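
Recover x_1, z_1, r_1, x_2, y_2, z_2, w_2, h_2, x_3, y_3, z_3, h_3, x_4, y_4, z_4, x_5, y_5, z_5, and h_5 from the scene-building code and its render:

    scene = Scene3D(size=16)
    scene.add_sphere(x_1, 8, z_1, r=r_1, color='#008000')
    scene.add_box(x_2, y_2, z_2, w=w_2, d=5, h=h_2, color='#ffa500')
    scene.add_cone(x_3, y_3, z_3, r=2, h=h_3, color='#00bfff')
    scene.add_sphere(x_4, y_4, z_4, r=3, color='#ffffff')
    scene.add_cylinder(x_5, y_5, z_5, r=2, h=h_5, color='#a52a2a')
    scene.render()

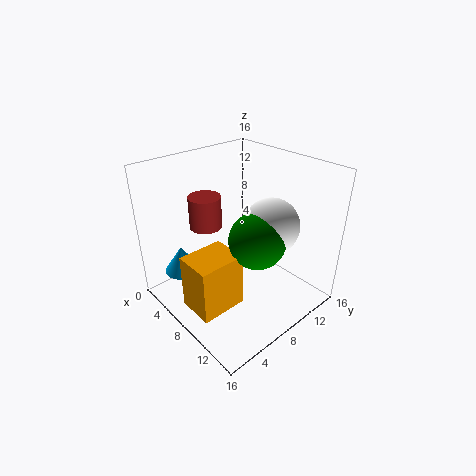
x_1 = 11
z_1 = 9
r_1 = 3
x_2 = 7
y_2 = 1
z_2 = 2
w_2 = 4
h_2 = 6
x_3 = 4
y_3 = 3
z_3 = 4
h_3 = 3
x_4 = 11
y_4 = 10
z_4 = 10
x_5 = 2
y_5 = 8
z_5 = 7
h_5 = 4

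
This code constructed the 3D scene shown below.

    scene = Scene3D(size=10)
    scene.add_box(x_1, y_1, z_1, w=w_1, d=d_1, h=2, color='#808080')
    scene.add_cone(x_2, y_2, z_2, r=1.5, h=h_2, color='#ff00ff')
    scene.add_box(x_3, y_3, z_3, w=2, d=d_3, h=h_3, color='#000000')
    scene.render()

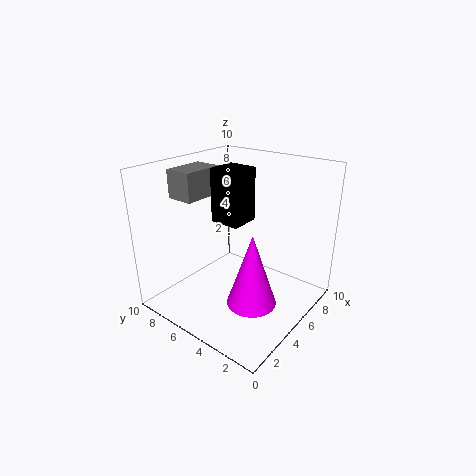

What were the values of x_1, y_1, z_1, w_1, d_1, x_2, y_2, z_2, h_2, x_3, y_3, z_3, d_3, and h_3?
x_1 = 3, y_1 = 7.5, z_1 = 7.5, w_1 = 3, d_1 = 2, x_2 = 2.5, y_2 = 2, z_2 = 2.5, h_2 = 4.5, x_3 = 3.5, y_3 = 4, z_3 = 6.5, d_3 = 2, h_3 = 3.5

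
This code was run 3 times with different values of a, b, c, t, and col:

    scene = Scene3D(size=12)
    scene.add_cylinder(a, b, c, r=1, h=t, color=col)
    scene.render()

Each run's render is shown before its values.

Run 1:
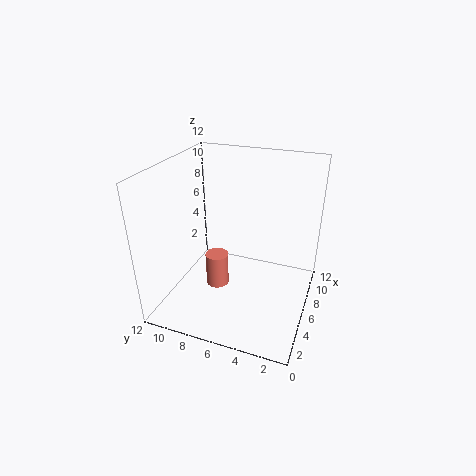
a = 6, b = 8, c = 1, t = 3, col = 'salmon'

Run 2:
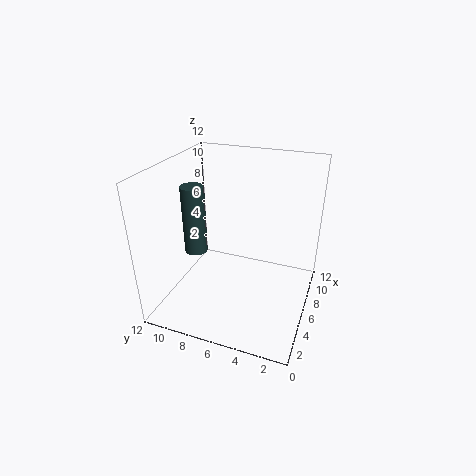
a = 6, b = 10, c = 4, t = 6, col = 'darkslategray'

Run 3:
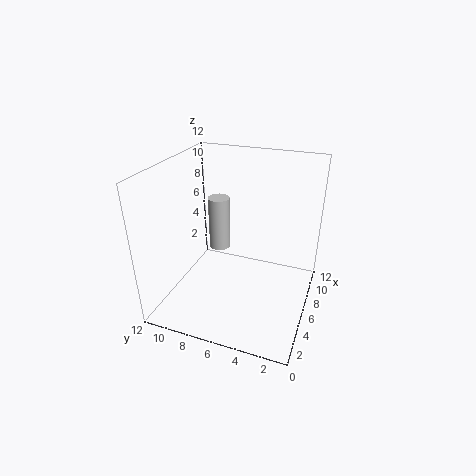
a = 9, b = 9, c = 3, t = 5, col = 'lightgray'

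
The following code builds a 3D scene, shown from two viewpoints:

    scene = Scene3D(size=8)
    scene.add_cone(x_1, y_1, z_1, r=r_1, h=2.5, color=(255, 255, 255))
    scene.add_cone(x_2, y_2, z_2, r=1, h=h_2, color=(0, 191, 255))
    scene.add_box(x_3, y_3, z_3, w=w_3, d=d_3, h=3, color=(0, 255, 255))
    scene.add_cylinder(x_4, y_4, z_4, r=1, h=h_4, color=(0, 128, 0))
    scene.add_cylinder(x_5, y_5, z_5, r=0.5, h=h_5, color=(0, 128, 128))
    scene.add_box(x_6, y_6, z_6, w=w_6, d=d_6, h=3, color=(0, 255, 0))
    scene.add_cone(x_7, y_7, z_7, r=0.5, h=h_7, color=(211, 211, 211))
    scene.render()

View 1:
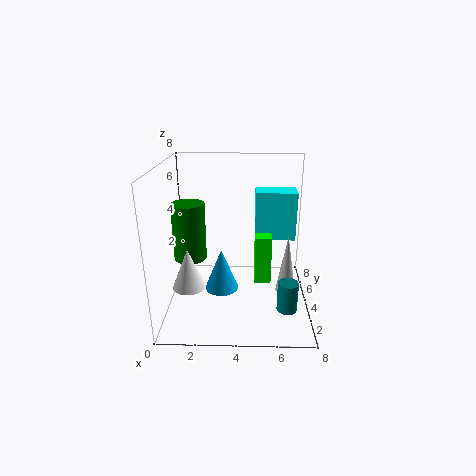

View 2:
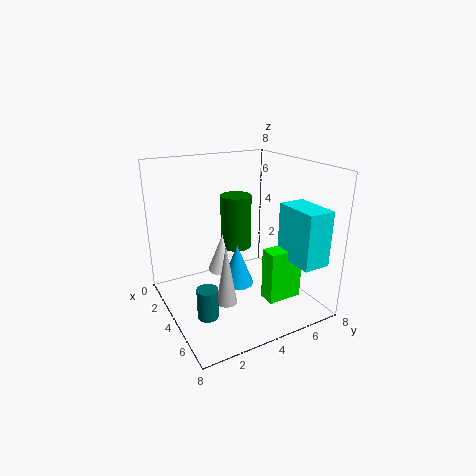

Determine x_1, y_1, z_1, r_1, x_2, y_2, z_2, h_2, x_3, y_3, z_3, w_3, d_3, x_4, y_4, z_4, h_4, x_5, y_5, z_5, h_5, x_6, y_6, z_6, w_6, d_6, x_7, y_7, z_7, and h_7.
x_1 = 1; y_1 = 4.5; z_1 = 0.5; r_1 = 1; x_2 = 3; y_2 = 4.5; z_2 = 0.5; h_2 = 2.5; x_3 = 5; y_3 = 6; z_3 = 3; w_3 = 2.5; d_3 = 1.5; x_4 = 1; y_4 = 5.5; z_4 = 2; h_4 = 3.5; x_5 = 6.5; y_5 = 1; z_5 = 1.5; h_5 = 1.5; x_6 = 5; y_6 = 5; z_6 = 0.5; w_6 = 1; d_6 = 2; x_7 = 6.5; y_7 = 2; z_7 = 2; h_7 = 3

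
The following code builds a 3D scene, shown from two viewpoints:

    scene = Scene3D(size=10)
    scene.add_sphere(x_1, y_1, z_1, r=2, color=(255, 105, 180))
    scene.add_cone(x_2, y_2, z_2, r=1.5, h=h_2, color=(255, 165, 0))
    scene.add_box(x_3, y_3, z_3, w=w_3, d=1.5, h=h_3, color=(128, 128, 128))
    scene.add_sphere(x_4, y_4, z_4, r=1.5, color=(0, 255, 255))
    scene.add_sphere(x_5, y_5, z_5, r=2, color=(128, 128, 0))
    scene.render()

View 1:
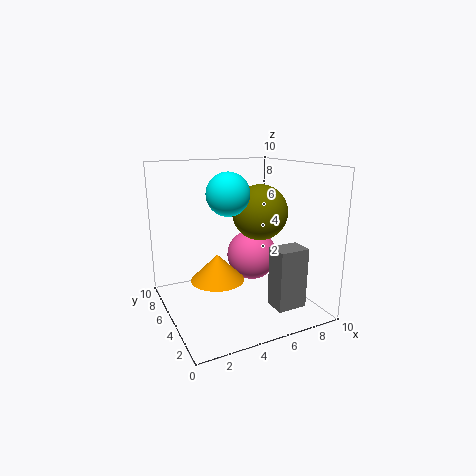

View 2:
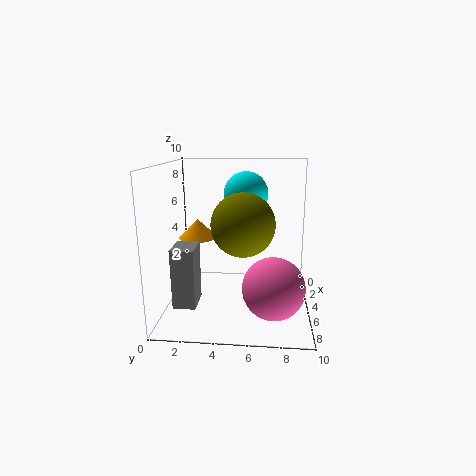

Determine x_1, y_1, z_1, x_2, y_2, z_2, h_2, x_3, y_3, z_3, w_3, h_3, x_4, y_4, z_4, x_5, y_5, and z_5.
x_1 = 7.5, y_1 = 7.5, z_1 = 2.5, x_2 = 2, y_2 = 1.5, z_2 = 4, h_2 = 1.5, x_3 = 6, y_3 = 1, z_3 = 1, w_3 = 2, h_3 = 4, x_4 = 4.5, y_4 = 5.5, z_4 = 8, x_5 = 7, y_5 = 5.5, z_5 = 6.5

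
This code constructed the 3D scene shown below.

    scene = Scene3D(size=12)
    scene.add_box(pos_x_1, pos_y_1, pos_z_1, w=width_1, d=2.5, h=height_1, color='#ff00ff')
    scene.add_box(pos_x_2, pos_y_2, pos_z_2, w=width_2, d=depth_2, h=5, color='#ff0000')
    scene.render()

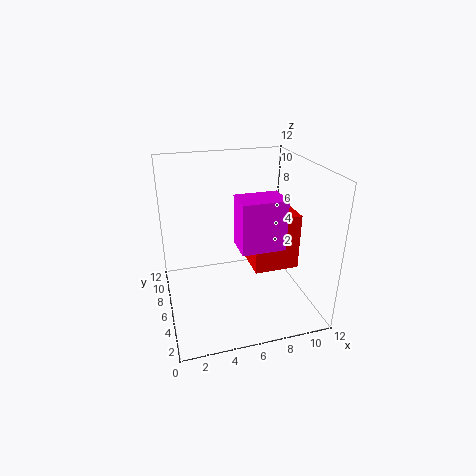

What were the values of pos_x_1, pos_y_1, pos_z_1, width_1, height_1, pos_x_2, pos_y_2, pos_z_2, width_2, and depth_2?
pos_x_1 = 5.5
pos_y_1 = 3
pos_z_1 = 6
width_1 = 3.5
height_1 = 4
pos_x_2 = 7.5
pos_y_2 = 5.5
pos_z_2 = 2.5
width_2 = 4
depth_2 = 3.5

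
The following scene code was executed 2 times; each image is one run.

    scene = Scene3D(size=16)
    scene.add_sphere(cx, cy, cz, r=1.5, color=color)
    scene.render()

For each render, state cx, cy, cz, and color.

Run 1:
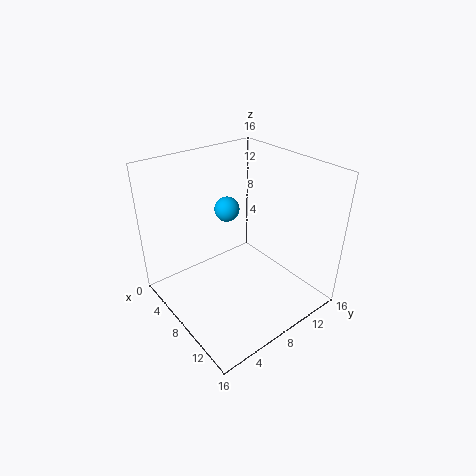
cx = 4; cy = 9.5; cz = 9.5; color = 'deepskyblue'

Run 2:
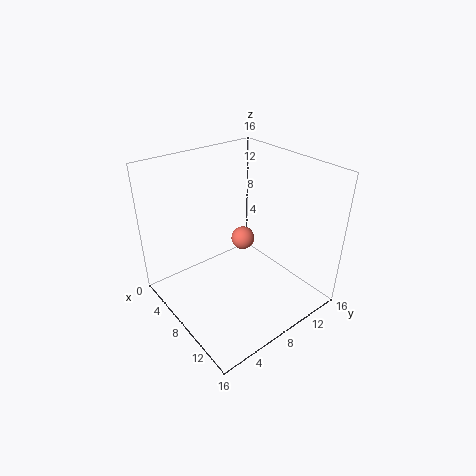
cx = 4; cy = 12; cz = 4.5; color = 'salmon'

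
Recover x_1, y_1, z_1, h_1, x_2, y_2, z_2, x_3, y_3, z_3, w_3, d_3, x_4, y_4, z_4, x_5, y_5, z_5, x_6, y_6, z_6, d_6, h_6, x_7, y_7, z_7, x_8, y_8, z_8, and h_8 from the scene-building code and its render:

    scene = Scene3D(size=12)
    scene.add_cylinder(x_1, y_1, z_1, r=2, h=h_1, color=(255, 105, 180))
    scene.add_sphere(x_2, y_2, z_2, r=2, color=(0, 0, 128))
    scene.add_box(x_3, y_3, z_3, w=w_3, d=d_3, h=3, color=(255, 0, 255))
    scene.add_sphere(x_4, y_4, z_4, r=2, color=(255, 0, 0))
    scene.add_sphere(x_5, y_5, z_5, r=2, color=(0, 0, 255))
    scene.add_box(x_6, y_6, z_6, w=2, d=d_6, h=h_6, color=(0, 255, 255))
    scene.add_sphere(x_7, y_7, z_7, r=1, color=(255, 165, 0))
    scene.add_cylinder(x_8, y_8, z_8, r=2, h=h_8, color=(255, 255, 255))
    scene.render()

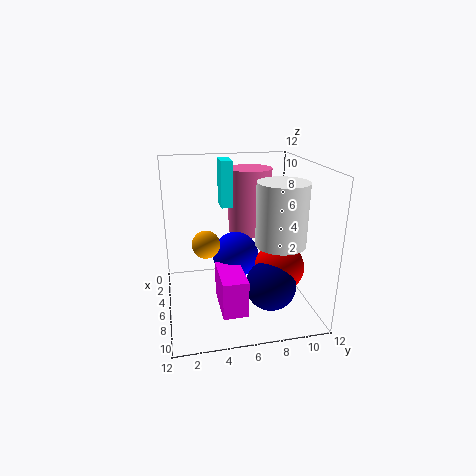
x_1 = 2; y_1 = 8; z_1 = 5; h_1 = 6; x_2 = 9; y_2 = 8; z_2 = 3; x_3 = 6; y_3 = 4; z_3 = 1; w_3 = 4; d_3 = 2; x_4 = 8; y_4 = 9; z_4 = 4; x_5 = 5; y_5 = 6; z_5 = 4; x_6 = 2; y_6 = 5; z_6 = 8; d_6 = 1; h_6 = 4; x_7 = 9; y_7 = 3; z_7 = 7; x_8 = 8; y_8 = 9; z_8 = 6; h_8 = 5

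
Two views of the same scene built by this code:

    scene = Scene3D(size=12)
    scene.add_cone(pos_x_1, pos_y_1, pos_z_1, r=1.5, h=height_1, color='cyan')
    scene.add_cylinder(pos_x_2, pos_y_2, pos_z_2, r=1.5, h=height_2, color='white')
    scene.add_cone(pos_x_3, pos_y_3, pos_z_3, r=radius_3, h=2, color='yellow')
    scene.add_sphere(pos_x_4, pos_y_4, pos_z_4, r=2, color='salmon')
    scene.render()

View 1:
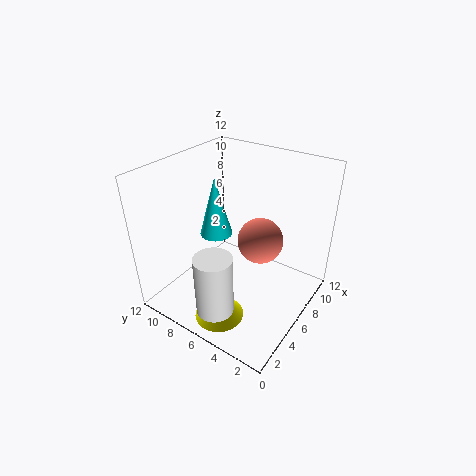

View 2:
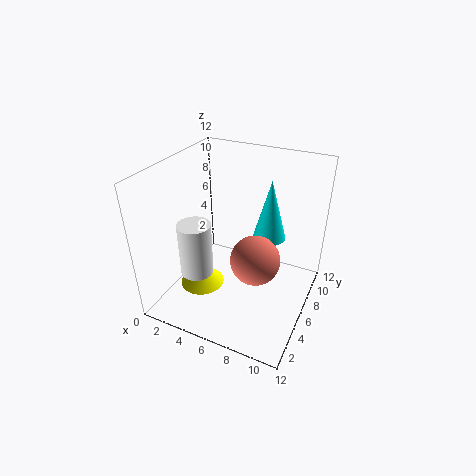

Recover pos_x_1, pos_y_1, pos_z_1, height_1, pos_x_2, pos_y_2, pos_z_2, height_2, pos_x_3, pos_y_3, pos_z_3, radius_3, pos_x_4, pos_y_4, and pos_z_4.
pos_x_1 = 7.5, pos_y_1 = 9.5, pos_z_1 = 4.5, height_1 = 5.5, pos_x_2 = 2, pos_y_2 = 5.5, pos_z_2 = 1.5, height_2 = 5, pos_x_3 = 2.5, pos_y_3 = 5.5, pos_z_3 = 0.5, radius_3 = 2, pos_x_4 = 8, pos_y_4 = 5, pos_z_4 = 5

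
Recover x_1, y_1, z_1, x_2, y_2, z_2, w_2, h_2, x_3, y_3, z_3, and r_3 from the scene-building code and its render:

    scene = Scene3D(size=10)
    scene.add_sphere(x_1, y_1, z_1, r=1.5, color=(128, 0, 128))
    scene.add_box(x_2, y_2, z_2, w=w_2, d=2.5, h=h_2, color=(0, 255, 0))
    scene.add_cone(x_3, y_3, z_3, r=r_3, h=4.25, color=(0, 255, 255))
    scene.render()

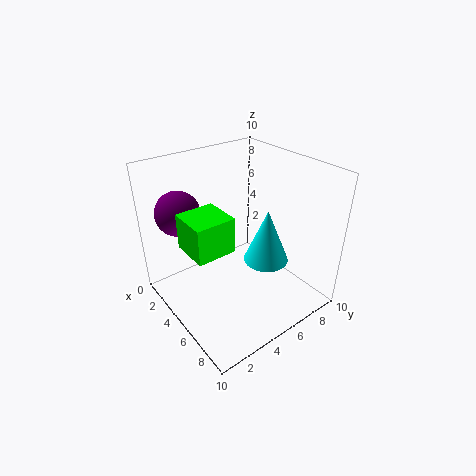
x_1 = 2.75, y_1 = 1.75, z_1 = 7, x_2 = 4.5, y_2 = 0.75, z_2 = 5.75, w_2 = 2.5, h_2 = 2.25, x_3 = 4.75, y_3 = 8, z_3 = 1.75, r_3 = 1.75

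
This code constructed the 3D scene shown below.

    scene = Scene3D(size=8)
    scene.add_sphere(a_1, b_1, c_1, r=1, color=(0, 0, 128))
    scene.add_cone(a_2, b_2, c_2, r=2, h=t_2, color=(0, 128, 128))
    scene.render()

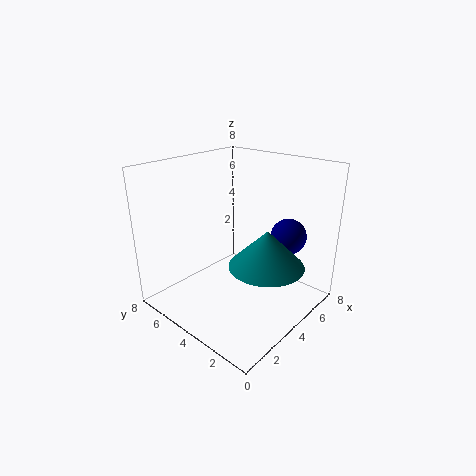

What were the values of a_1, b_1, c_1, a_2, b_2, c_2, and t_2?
a_1 = 6, b_1 = 2, c_1 = 4, a_2 = 4, b_2 = 2, c_2 = 3, t_2 = 2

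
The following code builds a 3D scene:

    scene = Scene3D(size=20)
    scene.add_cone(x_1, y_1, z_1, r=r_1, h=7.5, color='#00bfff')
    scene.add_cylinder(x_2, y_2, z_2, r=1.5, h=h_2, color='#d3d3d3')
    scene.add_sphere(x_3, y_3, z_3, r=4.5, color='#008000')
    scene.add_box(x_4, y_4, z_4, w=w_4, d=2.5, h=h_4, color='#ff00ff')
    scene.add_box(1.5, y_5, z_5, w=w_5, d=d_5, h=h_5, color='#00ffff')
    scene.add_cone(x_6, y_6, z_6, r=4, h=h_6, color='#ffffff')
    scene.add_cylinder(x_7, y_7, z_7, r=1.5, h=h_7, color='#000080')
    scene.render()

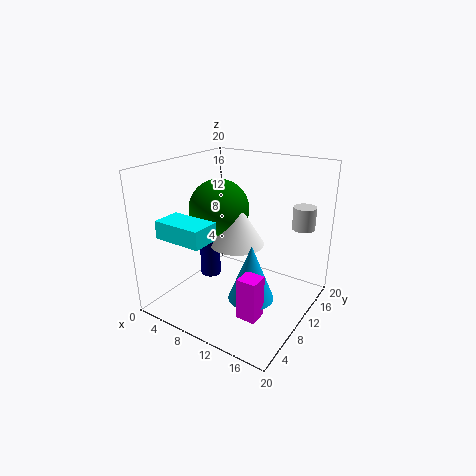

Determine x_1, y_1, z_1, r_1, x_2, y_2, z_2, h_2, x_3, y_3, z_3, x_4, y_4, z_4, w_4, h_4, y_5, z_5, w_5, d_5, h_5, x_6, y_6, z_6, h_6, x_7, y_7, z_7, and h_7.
x_1 = 14; y_1 = 7; z_1 = 3.5; r_1 = 3; x_2 = 18; y_2 = 13.5; z_2 = 12; h_2 = 3; x_3 = 5; y_3 = 12.5; z_3 = 12.5; x_4 = 14; y_4 = 3.5; z_4 = 2.5; w_4 = 2.5; h_4 = 5.5; y_5 = 3; z_5 = 10.5; w_5 = 7; d_5 = 4; h_5 = 2.5; x_6 = 8.5; y_6 = 12; z_6 = 8; h_6 = 6.5; x_7 = 5; y_7 = 10; z_7 = 3; h_7 = 7.5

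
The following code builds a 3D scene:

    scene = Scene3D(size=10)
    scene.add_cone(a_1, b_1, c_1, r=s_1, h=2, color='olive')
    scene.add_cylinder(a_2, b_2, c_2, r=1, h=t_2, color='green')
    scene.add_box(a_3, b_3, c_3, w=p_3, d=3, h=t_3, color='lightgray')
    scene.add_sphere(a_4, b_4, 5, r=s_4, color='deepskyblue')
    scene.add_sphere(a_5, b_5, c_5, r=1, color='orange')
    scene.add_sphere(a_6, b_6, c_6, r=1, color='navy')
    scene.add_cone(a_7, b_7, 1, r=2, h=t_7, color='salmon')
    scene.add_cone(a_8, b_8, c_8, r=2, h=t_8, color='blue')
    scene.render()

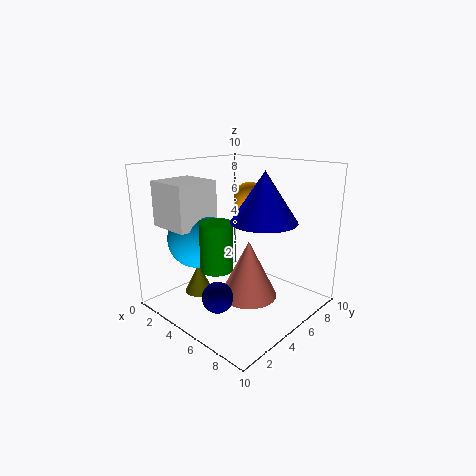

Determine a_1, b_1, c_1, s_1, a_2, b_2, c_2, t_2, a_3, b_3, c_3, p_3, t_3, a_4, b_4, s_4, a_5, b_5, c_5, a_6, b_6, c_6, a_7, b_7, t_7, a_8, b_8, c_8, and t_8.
a_1 = 3
b_1 = 3
c_1 = 1
s_1 = 1
a_2 = 6
b_2 = 2
c_2 = 4
t_2 = 3
a_3 = 1
b_3 = 1
c_3 = 6
p_3 = 3
t_3 = 3
a_4 = 3
b_4 = 3
s_4 = 2
a_5 = 6
b_5 = 5
c_5 = 8
a_6 = 6
b_6 = 2
c_6 = 2
a_7 = 6
b_7 = 5
t_7 = 4
a_8 = 8
b_8 = 4
c_8 = 7
t_8 = 3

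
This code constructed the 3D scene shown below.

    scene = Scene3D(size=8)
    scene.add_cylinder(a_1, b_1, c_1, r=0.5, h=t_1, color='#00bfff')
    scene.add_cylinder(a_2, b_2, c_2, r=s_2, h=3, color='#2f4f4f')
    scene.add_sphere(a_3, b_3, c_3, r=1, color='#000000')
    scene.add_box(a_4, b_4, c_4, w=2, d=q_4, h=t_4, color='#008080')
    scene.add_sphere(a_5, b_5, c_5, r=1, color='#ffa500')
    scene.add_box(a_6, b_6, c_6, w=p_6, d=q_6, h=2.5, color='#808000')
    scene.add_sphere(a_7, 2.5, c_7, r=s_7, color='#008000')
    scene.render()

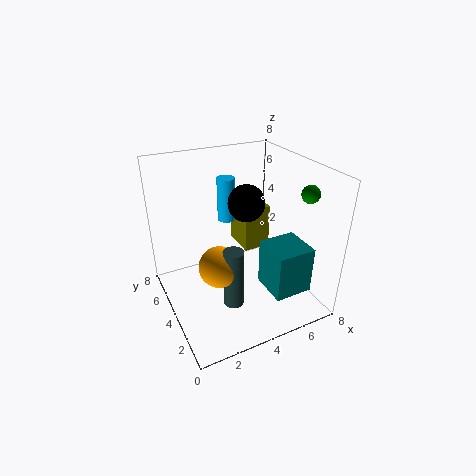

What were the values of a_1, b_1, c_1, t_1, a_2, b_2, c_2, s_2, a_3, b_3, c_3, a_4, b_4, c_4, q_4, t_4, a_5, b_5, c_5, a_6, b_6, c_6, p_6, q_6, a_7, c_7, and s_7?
a_1 = 4, b_1 = 5.5, c_1 = 4.5, t_1 = 2.5, a_2 = 2.5, b_2 = 1.5, c_2 = 2, s_2 = 0.5, a_3 = 4.5, b_3 = 4, c_3 = 6, a_4 = 4.5, b_4 = 0.5, c_4 = 2, q_4 = 2, t_4 = 2.5, a_5 = 2, b_5 = 2, c_5 = 4, a_6 = 4.5, b_6 = 4, c_6 = 3, p_6 = 1.5, q_6 = 2, a_7 = 7.5, c_7 = 6.5, s_7 = 0.5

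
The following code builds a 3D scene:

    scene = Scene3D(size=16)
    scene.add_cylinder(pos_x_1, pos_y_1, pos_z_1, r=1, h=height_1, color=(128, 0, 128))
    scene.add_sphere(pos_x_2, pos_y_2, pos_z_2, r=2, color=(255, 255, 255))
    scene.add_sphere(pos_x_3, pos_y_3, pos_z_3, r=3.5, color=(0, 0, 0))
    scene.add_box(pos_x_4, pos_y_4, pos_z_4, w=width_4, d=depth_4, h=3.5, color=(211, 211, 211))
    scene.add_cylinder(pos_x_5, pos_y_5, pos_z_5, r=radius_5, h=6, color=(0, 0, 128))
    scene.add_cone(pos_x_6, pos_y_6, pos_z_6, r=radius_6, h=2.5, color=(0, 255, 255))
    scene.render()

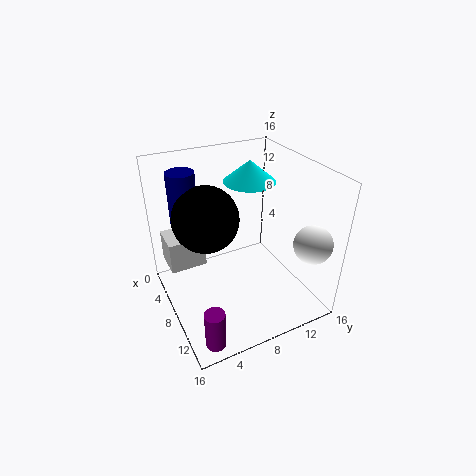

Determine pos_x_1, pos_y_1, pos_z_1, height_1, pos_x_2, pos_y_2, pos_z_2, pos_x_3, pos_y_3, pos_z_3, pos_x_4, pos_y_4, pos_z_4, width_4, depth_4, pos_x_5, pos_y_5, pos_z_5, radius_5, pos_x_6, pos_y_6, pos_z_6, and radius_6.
pos_x_1 = 15, pos_y_1 = 2, pos_z_1 = 1.5, height_1 = 4, pos_x_2 = 14, pos_y_2 = 13.5, pos_z_2 = 9, pos_x_3 = 7.5, pos_y_3 = 4.5, pos_z_3 = 11, pos_x_4 = 3.5, pos_y_4 = 0.5, pos_z_4 = 5, width_4 = 3.5, depth_4 = 4, pos_x_5 = 5, pos_y_5 = 3, pos_z_5 = 9.5, radius_5 = 1.5, pos_x_6 = 5, pos_y_6 = 11, pos_z_6 = 13, radius_6 = 3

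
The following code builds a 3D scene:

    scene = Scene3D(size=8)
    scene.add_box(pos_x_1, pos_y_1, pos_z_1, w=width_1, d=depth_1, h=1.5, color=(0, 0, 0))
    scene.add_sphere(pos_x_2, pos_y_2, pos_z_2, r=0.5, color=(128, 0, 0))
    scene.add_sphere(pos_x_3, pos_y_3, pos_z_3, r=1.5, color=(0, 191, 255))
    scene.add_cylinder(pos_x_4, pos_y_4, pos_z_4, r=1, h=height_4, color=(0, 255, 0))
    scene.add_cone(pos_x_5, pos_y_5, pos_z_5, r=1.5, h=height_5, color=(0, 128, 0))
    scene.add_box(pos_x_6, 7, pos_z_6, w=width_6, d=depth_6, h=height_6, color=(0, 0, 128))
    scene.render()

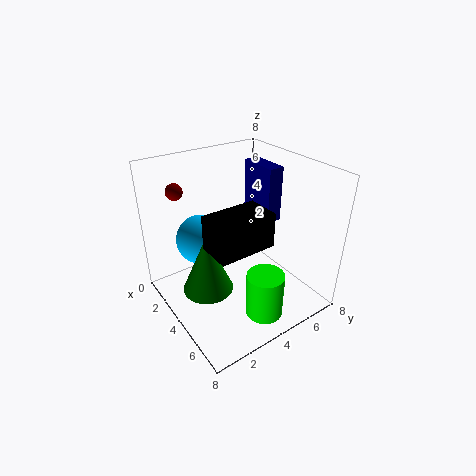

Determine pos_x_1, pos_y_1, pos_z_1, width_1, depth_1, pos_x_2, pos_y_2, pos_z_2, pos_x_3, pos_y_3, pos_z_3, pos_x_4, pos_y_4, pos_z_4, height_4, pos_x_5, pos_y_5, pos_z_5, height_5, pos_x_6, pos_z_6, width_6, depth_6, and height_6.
pos_x_1 = 6.5, pos_y_1 = 0.5, pos_z_1 = 6, width_1 = 1.5, depth_1 = 2.5, pos_x_2 = 0.5, pos_y_2 = 2, pos_z_2 = 6, pos_x_3 = 1.5, pos_y_3 = 3, pos_z_3 = 3, pos_x_4 = 6.5, pos_y_4 = 4, pos_z_4 = 0.5, height_4 = 2.5, pos_x_5 = 3, pos_y_5 = 2.5, pos_z_5 = 0.5, height_5 = 3.5, pos_x_6 = 0.5, pos_z_6 = 3.5, width_6 = 2.5, depth_6 = 1, height_6 = 3.5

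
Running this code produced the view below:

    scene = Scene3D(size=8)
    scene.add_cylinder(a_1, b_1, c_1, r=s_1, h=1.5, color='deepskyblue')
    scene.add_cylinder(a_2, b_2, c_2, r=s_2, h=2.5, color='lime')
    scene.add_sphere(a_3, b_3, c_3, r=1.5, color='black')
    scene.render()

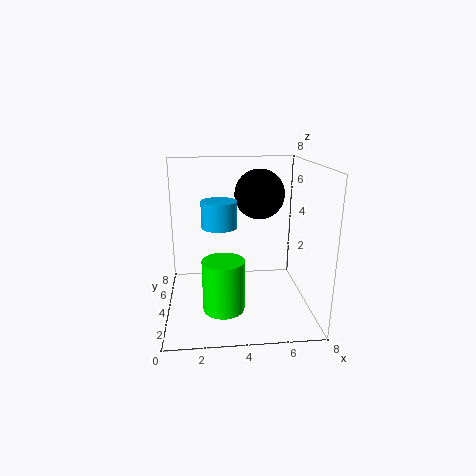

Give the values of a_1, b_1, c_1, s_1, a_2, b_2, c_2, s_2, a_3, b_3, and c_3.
a_1 = 3; b_1 = 4.5; c_1 = 4.5; s_1 = 1; a_2 = 3; b_2 = 1; c_2 = 1.5; s_2 = 1; a_3 = 5.5; b_3 = 6; c_3 = 6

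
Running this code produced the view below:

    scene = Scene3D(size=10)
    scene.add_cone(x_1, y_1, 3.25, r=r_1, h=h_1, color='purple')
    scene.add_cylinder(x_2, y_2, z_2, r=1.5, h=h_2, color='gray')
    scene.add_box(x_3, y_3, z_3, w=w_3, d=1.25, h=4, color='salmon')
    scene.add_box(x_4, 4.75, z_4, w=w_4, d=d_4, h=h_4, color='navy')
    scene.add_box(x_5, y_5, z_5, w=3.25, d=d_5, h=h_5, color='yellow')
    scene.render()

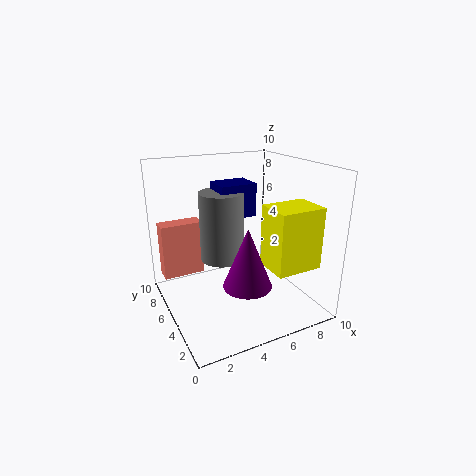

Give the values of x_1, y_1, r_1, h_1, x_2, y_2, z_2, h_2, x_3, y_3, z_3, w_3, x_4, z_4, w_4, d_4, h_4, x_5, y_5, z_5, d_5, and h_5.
x_1 = 4, y_1 = 1.75, r_1 = 1.5, h_1 = 3.75, x_2 = 4, y_2 = 5.5, z_2 = 3.5, h_2 = 4.75, x_3 = 0.25, y_3 = 7.25, z_3 = 1.75, w_3 = 3, x_4 = 3.75, z_4 = 6.5, w_4 = 2.5, d_4 = 2, h_4 = 2.25, x_5 = 6.25, y_5 = 1.5, z_5 = 3.25, d_5 = 2.5, h_5 = 4.25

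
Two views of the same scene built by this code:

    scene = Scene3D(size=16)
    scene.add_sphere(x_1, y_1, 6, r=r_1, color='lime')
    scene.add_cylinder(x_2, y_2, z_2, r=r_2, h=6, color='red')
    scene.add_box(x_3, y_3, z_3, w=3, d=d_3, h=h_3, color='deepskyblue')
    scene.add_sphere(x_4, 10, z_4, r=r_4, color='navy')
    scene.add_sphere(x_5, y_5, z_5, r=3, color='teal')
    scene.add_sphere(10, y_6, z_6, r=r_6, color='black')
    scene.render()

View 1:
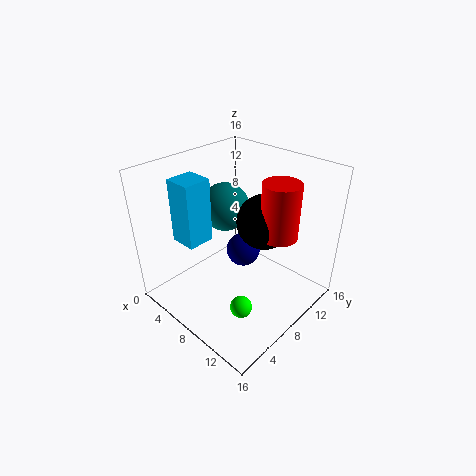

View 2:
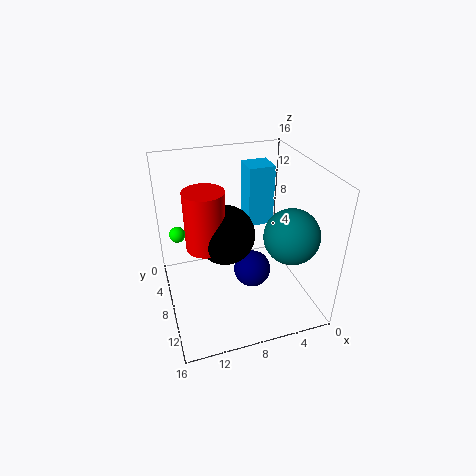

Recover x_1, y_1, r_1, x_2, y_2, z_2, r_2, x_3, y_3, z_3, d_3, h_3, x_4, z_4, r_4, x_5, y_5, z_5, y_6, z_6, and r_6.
x_1 = 14; y_1 = 2; r_1 = 1; x_2 = 12; y_2 = 10; z_2 = 9; r_2 = 2; x_3 = 3; y_3 = 3; z_3 = 8; d_3 = 3; h_3 = 7; x_4 = 7; z_4 = 5; r_4 = 2; x_5 = 3; y_5 = 11; z_5 = 9; y_6 = 10; z_6 = 10; r_6 = 3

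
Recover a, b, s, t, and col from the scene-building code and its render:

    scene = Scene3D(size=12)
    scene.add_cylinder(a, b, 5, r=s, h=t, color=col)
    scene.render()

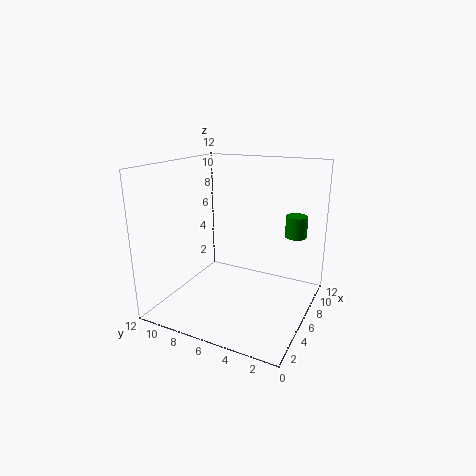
a = 11
b = 2.5
s = 1
t = 2
col = 'green'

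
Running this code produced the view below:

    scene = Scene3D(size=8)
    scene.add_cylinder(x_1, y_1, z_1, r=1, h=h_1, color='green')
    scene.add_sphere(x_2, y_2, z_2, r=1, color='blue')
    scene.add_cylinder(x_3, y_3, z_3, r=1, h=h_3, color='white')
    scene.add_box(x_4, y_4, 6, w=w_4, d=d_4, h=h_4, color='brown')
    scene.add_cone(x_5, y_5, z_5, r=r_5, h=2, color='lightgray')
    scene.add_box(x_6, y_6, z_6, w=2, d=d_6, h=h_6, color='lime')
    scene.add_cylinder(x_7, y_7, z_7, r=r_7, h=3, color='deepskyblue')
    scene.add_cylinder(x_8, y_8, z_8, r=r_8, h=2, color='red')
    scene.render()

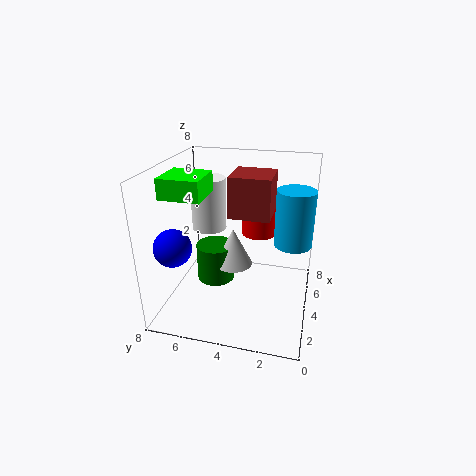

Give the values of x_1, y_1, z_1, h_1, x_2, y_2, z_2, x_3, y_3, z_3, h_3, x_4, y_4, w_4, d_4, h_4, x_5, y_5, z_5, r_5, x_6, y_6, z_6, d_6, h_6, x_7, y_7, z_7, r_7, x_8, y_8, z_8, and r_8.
x_1 = 3; y_1 = 5; z_1 = 2; h_1 = 2; x_2 = 2; y_2 = 7; z_2 = 4; x_3 = 5; y_3 = 6; z_3 = 4; h_3 = 3; x_4 = 2; y_4 = 2; w_4 = 2; d_4 = 2; h_4 = 2; x_5 = 3; y_5 = 4; z_5 = 3; r_5 = 1; x_6 = 1; y_6 = 5; z_6 = 7; d_6 = 2; h_6 = 1; x_7 = 4; y_7 = 1; z_7 = 4; r_7 = 1; x_8 = 5; y_8 = 3; z_8 = 4; r_8 = 1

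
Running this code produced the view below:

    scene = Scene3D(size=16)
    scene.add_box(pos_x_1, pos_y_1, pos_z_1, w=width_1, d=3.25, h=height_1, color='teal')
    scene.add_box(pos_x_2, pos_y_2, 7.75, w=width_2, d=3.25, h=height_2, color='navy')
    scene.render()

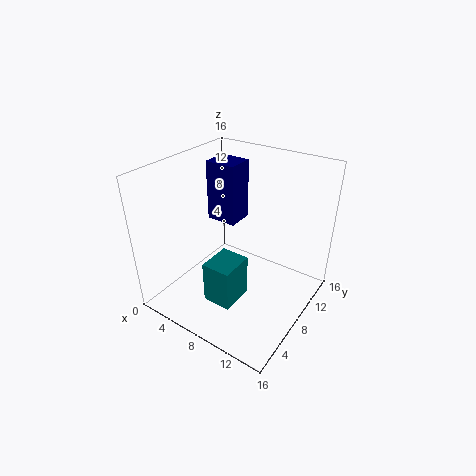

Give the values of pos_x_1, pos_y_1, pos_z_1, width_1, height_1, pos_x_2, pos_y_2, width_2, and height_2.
pos_x_1 = 9.25
pos_y_1 = 0.5
pos_z_1 = 5.5
width_1 = 2.75
height_1 = 4
pos_x_2 = 2
pos_y_2 = 10.25
width_2 = 3.75
height_2 = 7.25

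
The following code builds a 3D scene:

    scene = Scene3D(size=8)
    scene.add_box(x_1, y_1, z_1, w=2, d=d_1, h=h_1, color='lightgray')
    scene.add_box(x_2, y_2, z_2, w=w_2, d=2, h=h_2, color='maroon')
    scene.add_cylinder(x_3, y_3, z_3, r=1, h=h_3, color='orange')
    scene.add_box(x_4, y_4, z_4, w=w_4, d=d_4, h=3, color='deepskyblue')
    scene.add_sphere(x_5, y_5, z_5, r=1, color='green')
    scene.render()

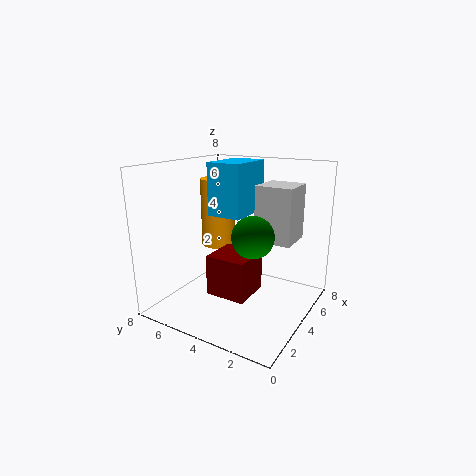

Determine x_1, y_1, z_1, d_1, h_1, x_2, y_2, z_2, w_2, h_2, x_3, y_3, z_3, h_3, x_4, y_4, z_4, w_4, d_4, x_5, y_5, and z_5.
x_1 = 4; y_1 = 1; z_1 = 4; d_1 = 2; h_1 = 3; x_2 = 1; y_2 = 2; z_2 = 2; w_2 = 2; h_2 = 2; x_3 = 5; y_3 = 6; z_3 = 3; h_3 = 4; x_4 = 4; y_4 = 4; z_4 = 5; w_4 = 3; d_4 = 2; x_5 = 2; y_5 = 2; z_5 = 5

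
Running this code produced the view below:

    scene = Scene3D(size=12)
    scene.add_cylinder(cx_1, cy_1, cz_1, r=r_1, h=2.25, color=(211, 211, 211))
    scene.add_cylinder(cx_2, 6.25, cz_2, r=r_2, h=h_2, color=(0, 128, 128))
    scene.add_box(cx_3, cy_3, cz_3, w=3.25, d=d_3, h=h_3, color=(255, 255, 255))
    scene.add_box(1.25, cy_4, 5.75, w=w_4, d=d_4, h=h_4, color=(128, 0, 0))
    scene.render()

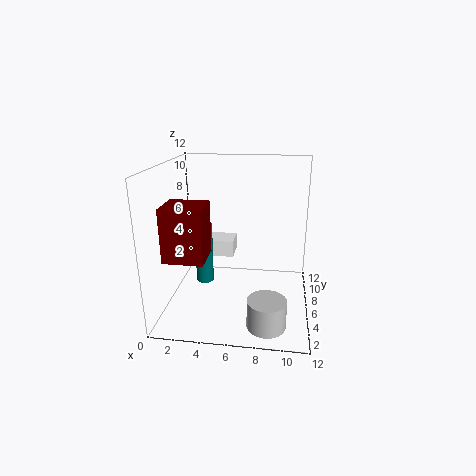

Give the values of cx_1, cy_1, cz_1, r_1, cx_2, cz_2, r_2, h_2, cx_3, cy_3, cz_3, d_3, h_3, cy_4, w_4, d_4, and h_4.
cx_1 = 8.75; cy_1 = 2; cz_1 = 0.5; r_1 = 1.5; cx_2 = 3; cz_2 = 1.75; r_2 = 0.75; h_2 = 5.25; cx_3 = 2; cy_3 = 8; cz_3 = 3.25; d_3 = 2.25; h_3 = 1.5; cy_4 = 1; w_4 = 3; d_4 = 2.75; h_4 = 4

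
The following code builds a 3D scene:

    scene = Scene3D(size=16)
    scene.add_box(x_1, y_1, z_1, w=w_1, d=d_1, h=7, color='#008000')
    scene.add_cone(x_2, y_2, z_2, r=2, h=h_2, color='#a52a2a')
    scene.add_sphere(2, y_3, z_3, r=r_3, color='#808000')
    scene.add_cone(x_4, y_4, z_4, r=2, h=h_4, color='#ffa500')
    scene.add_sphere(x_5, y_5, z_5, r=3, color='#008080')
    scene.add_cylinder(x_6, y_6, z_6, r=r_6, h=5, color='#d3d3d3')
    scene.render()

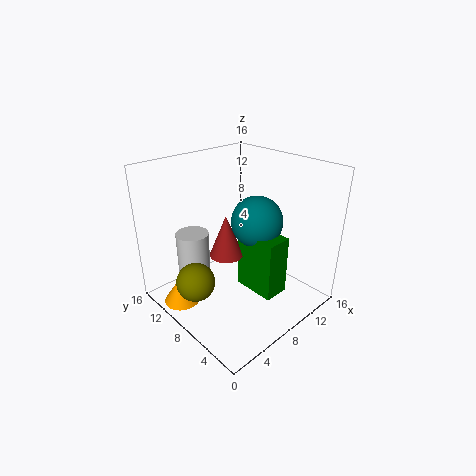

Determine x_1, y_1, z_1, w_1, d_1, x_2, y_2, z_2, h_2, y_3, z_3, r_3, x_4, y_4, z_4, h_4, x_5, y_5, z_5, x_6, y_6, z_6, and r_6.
x_1 = 9
y_1 = 4
z_1 = 1
w_1 = 3
d_1 = 5
x_2 = 8
y_2 = 10
z_2 = 5
h_2 = 5
y_3 = 8
z_3 = 5
r_3 = 2
x_4 = 2
y_4 = 11
z_4 = 1
h_4 = 3
x_5 = 11
y_5 = 8
z_5 = 9
x_6 = 6
y_6 = 14
z_6 = 2
r_6 = 2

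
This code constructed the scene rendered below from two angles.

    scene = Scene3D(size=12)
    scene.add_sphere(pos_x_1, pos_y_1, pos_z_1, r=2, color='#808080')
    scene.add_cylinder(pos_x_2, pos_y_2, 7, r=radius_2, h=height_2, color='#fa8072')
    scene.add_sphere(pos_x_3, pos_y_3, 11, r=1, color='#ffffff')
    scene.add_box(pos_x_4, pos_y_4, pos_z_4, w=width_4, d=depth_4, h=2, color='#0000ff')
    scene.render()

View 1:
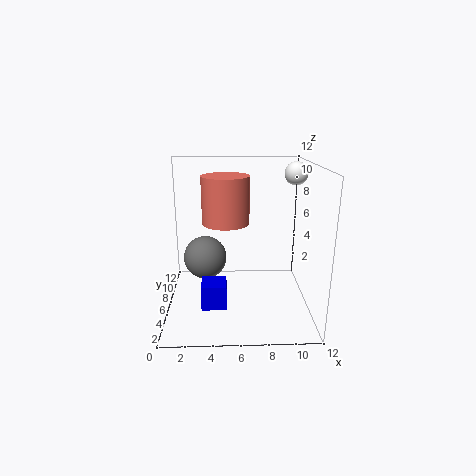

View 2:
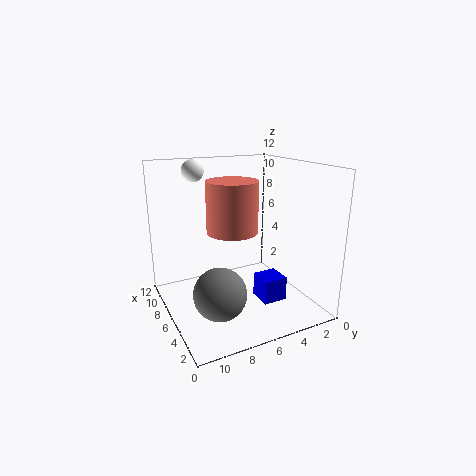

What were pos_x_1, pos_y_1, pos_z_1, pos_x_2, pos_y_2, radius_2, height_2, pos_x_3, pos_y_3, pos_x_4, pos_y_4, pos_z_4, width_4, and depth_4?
pos_x_1 = 3
pos_y_1 = 9
pos_z_1 = 3
pos_x_2 = 5
pos_y_2 = 7
radius_2 = 2
height_2 = 4
pos_x_3 = 11
pos_y_3 = 8
pos_x_4 = 3
pos_y_4 = 3
pos_z_4 = 1
width_4 = 2
depth_4 = 2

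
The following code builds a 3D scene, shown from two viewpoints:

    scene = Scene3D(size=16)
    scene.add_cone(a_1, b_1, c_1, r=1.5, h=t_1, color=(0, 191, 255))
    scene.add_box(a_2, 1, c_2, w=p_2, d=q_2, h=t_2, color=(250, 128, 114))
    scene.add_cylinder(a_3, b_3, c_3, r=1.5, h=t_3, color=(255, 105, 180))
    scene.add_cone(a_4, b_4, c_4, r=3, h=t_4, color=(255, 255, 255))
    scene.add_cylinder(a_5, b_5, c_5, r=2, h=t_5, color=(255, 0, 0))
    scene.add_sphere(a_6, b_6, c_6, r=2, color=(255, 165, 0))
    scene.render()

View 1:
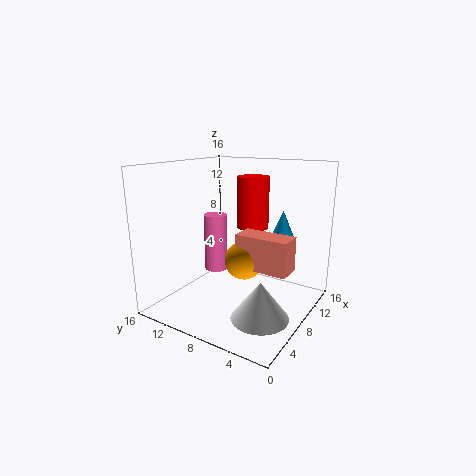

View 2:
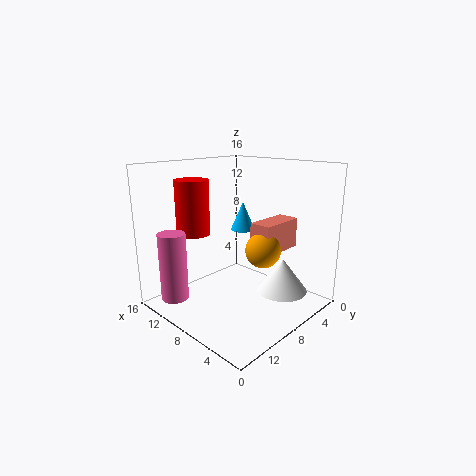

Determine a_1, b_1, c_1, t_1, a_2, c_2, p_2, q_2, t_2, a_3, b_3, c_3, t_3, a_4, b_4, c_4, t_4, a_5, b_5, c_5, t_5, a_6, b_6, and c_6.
a_1 = 11
b_1 = 4
c_1 = 7.5
t_1 = 3.5
a_2 = 5
c_2 = 6
p_2 = 2.5
q_2 = 5.5
t_2 = 3.5
a_3 = 12
b_3 = 14
c_3 = 1.5
t_3 = 7.5
a_4 = 5
b_4 = 3.5
c_4 = 1
t_4 = 4
a_5 = 14
b_5 = 9.5
c_5 = 7.5
t_5 = 6.5
a_6 = 6
b_6 = 6
c_6 = 6.5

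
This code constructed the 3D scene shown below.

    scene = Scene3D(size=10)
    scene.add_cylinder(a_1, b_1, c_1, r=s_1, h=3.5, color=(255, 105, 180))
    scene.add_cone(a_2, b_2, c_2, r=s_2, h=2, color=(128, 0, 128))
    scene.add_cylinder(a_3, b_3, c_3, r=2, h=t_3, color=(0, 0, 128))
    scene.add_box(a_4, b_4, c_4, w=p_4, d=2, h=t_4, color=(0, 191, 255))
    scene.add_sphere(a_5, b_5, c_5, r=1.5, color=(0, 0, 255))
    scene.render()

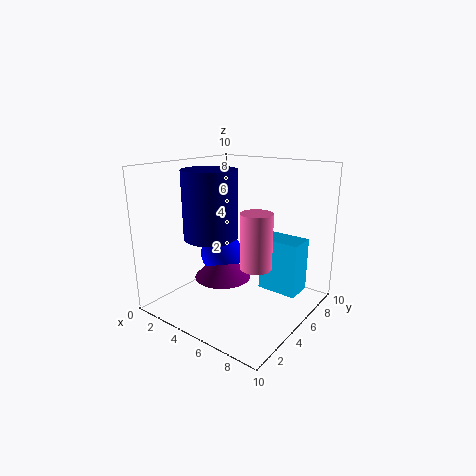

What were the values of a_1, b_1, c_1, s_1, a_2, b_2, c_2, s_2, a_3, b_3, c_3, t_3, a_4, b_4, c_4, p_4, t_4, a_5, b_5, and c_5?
a_1 = 7.5; b_1 = 3.5; c_1 = 4; s_1 = 1; a_2 = 4; b_2 = 4.5; c_2 = 2; s_2 = 2; a_3 = 2.5; b_3 = 5; c_3 = 4.5; t_3 = 5; a_4 = 5.5; b_4 = 7; c_4 = 0.5; p_4 = 3; t_4 = 4; a_5 = 3.5; b_5 = 5; c_5 = 3.5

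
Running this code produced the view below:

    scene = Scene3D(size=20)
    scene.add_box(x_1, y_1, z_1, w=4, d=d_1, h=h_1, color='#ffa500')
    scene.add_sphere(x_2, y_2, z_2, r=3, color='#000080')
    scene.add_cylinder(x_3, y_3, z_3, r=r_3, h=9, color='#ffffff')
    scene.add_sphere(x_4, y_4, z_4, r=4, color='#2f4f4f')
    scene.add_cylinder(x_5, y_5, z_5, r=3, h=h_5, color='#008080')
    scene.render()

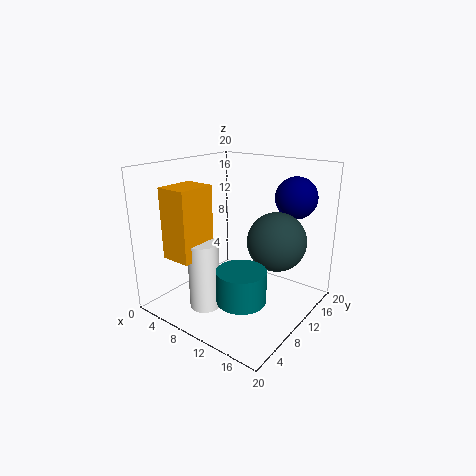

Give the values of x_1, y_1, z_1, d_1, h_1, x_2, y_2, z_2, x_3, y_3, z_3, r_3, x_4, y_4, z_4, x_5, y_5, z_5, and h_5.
x_1 = 5, y_1 = 1, z_1 = 9, d_1 = 5, h_1 = 9, x_2 = 15, y_2 = 17, z_2 = 15, x_3 = 9, y_3 = 4, z_3 = 2, r_3 = 2, x_4 = 15, y_4 = 12, z_4 = 10, x_5 = 15, y_5 = 4, z_5 = 5, h_5 = 4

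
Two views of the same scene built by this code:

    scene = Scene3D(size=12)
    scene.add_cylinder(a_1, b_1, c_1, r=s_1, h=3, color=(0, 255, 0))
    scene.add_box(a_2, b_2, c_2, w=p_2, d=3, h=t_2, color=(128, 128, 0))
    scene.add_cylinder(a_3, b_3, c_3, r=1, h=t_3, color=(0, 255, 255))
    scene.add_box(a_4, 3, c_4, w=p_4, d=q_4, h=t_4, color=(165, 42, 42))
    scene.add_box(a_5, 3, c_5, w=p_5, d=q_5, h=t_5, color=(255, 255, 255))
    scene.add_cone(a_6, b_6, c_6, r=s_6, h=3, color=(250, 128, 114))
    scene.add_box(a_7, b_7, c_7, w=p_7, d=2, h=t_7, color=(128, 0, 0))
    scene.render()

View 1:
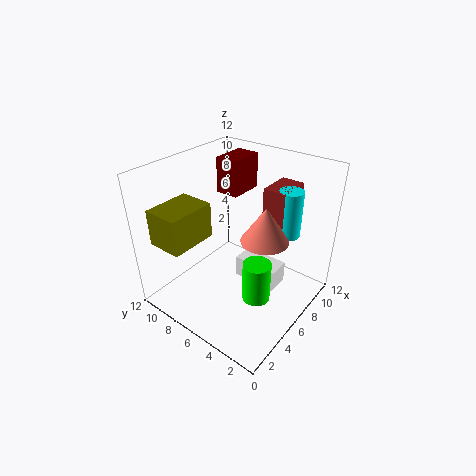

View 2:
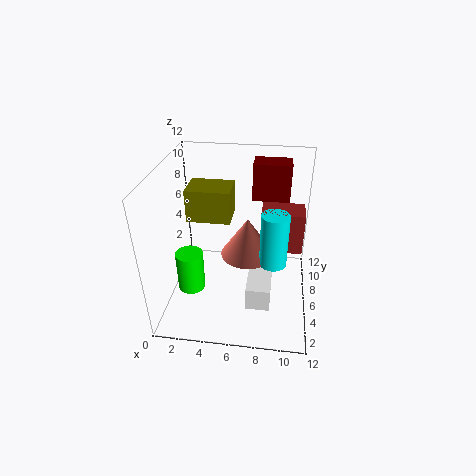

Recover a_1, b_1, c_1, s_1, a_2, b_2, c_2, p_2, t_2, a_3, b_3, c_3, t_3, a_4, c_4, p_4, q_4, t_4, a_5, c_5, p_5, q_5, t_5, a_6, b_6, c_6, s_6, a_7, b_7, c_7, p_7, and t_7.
a_1 = 3, b_1 = 2, c_1 = 4, s_1 = 1, a_2 = 1, b_2 = 8, c_2 = 6, p_2 = 4, t_2 = 3, a_3 = 9, b_3 = 3, c_3 = 6, t_3 = 4, a_4 = 8, c_4 = 7, p_4 = 3, q_4 = 2, t_4 = 3, a_5 = 7, c_5 = 1, p_5 = 2, q_5 = 4, t_5 = 2, a_6 = 7, b_6 = 4, c_6 = 6, s_6 = 2, a_7 = 7, b_7 = 7, c_7 = 9, p_7 = 3, t_7 = 3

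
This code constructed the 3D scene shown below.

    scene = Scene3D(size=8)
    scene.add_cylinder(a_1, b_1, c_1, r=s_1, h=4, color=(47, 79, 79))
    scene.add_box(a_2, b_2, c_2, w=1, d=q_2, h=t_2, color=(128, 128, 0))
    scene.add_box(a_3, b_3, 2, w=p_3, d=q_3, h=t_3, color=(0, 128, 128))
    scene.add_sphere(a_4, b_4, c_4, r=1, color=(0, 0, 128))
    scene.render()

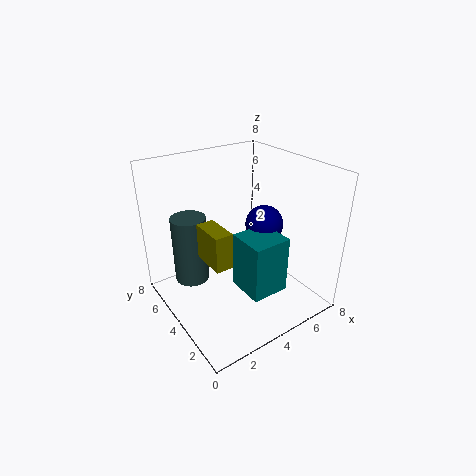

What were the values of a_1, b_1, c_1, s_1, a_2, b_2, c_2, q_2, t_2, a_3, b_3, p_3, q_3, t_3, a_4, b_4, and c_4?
a_1 = 2
b_1 = 6
c_1 = 1
s_1 = 1
a_2 = 2
b_2 = 3
c_2 = 3
q_2 = 2
t_2 = 2
a_3 = 3
b_3 = 1
p_3 = 2
q_3 = 2
t_3 = 3
a_4 = 5
b_4 = 3
c_4 = 5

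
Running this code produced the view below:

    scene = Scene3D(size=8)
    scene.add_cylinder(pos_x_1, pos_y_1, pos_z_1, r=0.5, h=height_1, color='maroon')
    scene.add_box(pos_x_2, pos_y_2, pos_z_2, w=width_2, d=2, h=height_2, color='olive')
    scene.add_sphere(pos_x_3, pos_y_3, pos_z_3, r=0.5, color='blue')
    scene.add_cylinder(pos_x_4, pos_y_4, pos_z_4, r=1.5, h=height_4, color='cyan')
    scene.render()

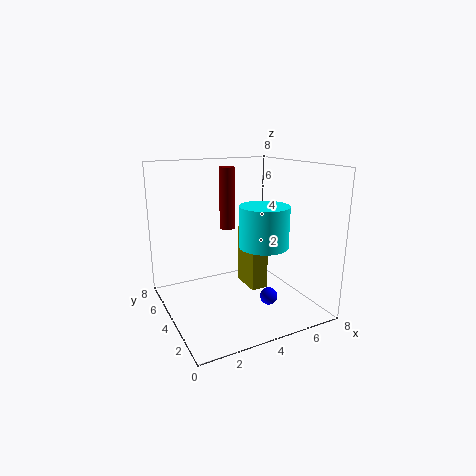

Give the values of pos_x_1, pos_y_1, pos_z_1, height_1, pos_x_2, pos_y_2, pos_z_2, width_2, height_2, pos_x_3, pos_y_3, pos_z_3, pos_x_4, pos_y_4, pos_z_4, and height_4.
pos_x_1 = 5; pos_y_1 = 7.5; pos_z_1 = 3.5; height_1 = 4; pos_x_2 = 5; pos_y_2 = 4; pos_z_2 = 0.5; width_2 = 1; height_2 = 3.5; pos_x_3 = 5.5; pos_y_3 = 3; pos_z_3 = 0.5; pos_x_4 = 6; pos_y_4 = 4.5; pos_z_4 = 3; height_4 = 2.5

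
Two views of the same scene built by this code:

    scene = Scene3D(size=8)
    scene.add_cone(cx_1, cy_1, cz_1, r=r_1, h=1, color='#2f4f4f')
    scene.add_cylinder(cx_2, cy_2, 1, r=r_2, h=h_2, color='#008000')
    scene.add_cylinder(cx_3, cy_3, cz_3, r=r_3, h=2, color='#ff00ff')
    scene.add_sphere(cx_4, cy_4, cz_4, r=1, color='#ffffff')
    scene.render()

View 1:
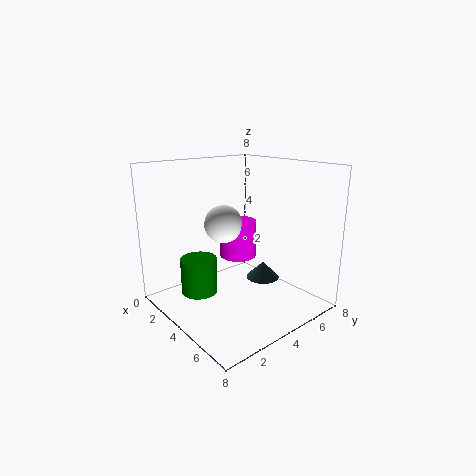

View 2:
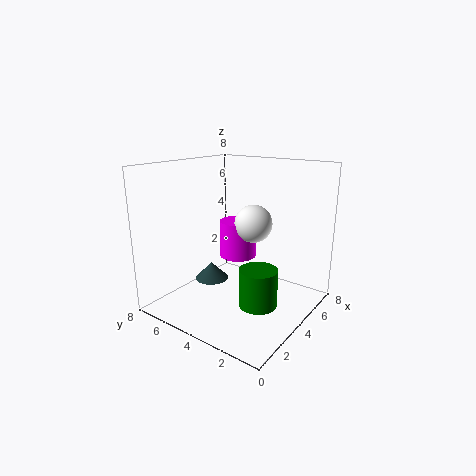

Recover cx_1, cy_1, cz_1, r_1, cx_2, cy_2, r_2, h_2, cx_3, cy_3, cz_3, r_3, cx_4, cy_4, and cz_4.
cx_1 = 4
cy_1 = 6
cz_1 = 1
r_1 = 1
cx_2 = 3
cy_2 = 2
r_2 = 1
h_2 = 2
cx_3 = 4
cy_3 = 4
cz_3 = 3
r_3 = 1
cx_4 = 4
cy_4 = 3
cz_4 = 5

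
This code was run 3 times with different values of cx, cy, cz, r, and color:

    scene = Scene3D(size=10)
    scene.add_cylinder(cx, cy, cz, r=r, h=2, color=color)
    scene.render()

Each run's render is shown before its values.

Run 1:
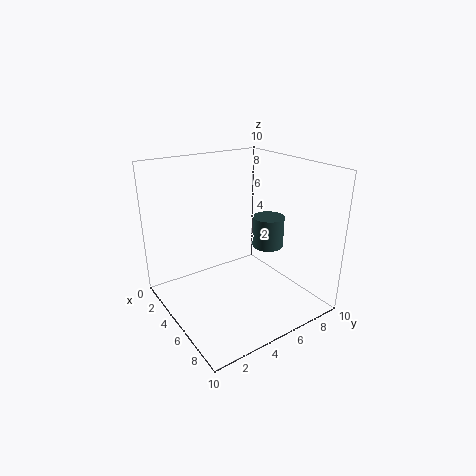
cx = 7
cy = 6
cz = 5
r = 1
color = 'darkslategray'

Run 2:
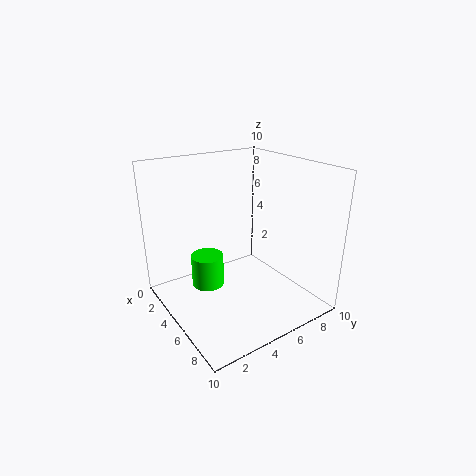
cx = 6
cy = 2
cz = 3
r = 1
color = 'lime'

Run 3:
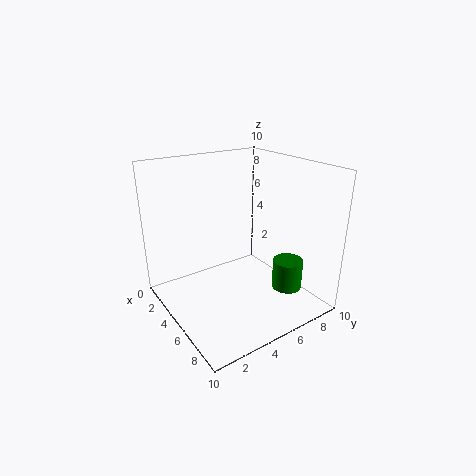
cx = 8
cy = 7
cz = 2
r = 1
color = 'green'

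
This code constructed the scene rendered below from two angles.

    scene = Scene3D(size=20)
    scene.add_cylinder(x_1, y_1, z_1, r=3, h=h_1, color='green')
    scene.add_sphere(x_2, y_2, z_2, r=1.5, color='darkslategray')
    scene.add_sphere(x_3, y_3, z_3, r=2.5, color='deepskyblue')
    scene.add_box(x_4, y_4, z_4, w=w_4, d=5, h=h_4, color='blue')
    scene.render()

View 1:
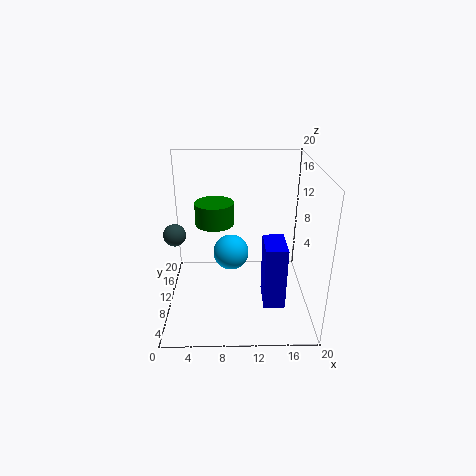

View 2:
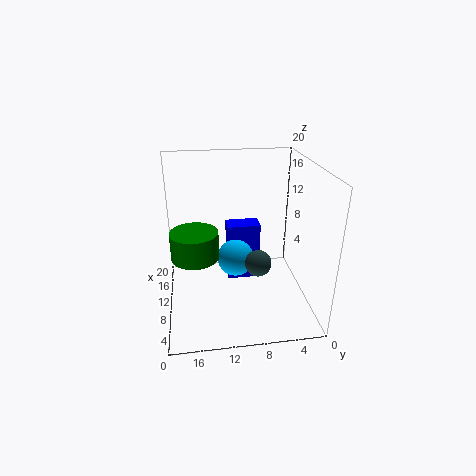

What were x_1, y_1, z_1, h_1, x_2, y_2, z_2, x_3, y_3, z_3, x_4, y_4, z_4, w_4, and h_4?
x_1 = 6.5
y_1 = 16
z_1 = 9.5
h_1 = 3.5
x_2 = 1.5
y_2 = 9
z_2 = 11
x_3 = 9
y_3 = 10.5
z_3 = 7.5
x_4 = 13.5
y_4 = 6
z_4 = 1
w_4 = 3
h_4 = 9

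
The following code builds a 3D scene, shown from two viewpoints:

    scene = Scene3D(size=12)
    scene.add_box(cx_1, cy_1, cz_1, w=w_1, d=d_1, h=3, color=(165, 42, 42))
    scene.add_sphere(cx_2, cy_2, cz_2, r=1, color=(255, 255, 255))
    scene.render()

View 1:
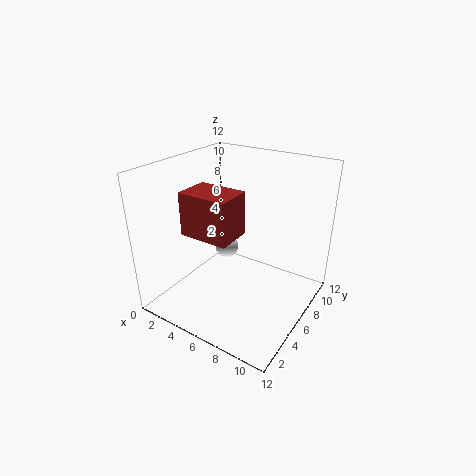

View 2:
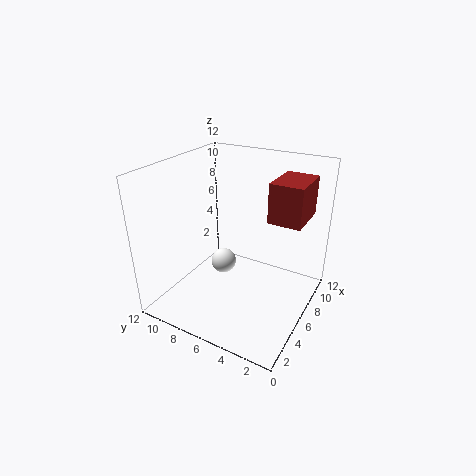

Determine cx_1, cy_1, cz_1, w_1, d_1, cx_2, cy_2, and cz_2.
cx_1 = 5; cy_1 = 0.5; cz_1 = 8.5; w_1 = 3.5; d_1 = 2.5; cx_2 = 4.5; cy_2 = 6.5; cz_2 = 4.5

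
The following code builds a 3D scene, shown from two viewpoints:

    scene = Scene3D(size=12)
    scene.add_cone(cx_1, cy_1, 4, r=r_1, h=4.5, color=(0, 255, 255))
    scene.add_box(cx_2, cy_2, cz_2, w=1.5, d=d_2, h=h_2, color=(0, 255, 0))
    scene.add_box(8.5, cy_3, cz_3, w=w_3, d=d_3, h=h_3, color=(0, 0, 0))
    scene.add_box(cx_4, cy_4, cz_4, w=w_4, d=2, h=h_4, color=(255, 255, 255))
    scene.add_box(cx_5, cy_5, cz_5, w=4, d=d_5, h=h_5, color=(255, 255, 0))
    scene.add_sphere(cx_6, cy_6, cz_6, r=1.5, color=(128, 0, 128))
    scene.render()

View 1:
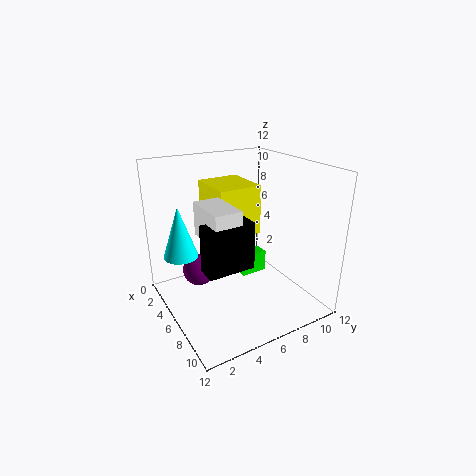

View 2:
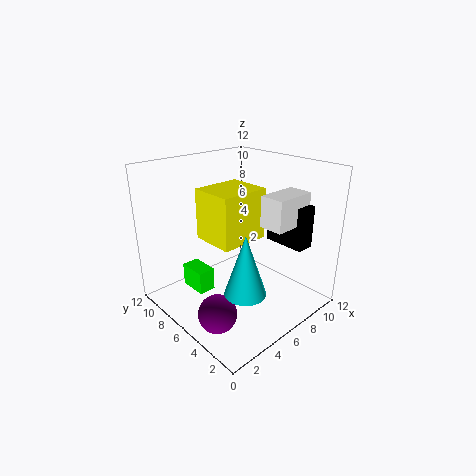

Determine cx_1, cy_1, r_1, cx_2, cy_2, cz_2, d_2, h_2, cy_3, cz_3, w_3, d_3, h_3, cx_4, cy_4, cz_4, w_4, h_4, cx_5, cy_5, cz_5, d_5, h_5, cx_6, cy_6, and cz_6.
cx_1 = 3; cy_1 = 2; r_1 = 1.5; cx_2 = 3; cy_2 = 7.5; cz_2 = 1; d_2 = 2.5; h_2 = 2; cy_3 = 1.5; cz_3 = 5.5; w_3 = 1.5; d_3 = 3.5; h_3 = 3.5; cx_4 = 6.5; cy_4 = 2; cz_4 = 7.5; w_4 = 3.5; h_4 = 2.5; cx_5 = 3; cy_5 = 4; cz_5 = 6.5; d_5 = 3.5; h_5 = 4; cx_6 = 2; cy_6 = 4; cz_6 = 1.5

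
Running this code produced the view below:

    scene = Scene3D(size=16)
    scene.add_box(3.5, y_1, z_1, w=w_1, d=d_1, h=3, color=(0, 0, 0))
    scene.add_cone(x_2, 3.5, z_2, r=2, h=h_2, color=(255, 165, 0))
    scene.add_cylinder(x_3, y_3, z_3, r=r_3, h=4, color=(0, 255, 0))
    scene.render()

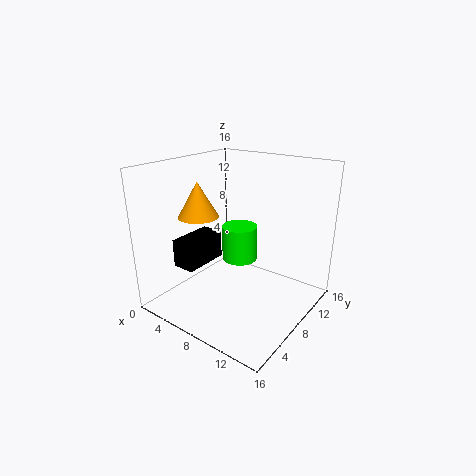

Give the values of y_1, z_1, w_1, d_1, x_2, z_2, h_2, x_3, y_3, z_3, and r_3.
y_1 = 2.5
z_1 = 5.5
w_1 = 2.5
d_1 = 5
x_2 = 6.5
z_2 = 11.5
h_2 = 3.5
x_3 = 7.5
y_3 = 9
z_3 = 5
r_3 = 2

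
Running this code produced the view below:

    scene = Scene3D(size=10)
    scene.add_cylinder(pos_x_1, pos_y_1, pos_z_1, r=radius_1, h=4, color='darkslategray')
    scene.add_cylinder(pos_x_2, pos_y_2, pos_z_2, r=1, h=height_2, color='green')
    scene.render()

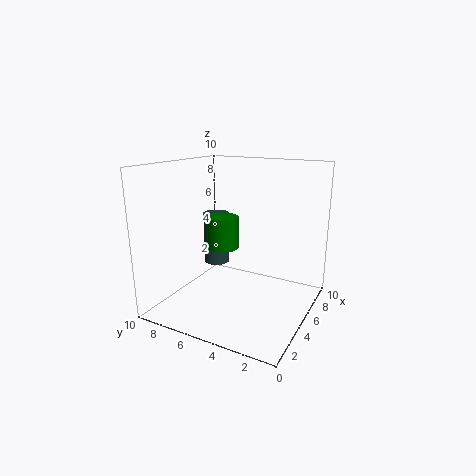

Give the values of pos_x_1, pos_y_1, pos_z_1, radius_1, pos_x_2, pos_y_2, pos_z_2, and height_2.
pos_x_1 = 7
pos_y_1 = 8
pos_z_1 = 2
radius_1 = 1
pos_x_2 = 3
pos_y_2 = 5
pos_z_2 = 5
height_2 = 2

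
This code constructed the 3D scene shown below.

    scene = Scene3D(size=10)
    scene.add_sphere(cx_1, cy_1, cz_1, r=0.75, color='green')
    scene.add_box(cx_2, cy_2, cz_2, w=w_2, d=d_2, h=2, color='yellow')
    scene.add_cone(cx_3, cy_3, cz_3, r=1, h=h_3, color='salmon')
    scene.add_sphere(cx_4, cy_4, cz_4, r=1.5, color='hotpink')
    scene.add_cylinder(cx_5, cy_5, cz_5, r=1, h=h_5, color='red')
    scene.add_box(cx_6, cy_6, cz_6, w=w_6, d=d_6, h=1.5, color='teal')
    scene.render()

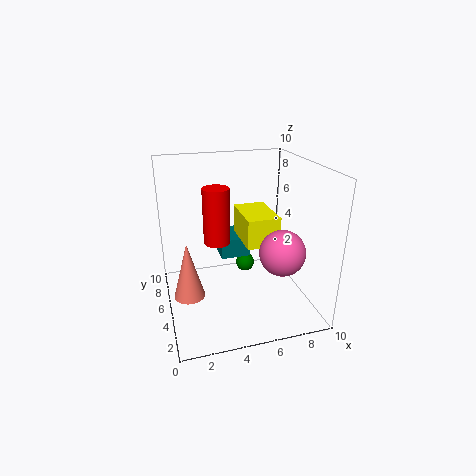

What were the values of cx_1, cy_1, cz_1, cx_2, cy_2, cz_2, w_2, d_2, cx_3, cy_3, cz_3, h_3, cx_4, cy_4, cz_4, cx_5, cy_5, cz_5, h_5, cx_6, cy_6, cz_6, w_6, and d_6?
cx_1 = 6.5; cy_1 = 8; cz_1 = 1.25; cx_2 = 5.25; cy_2 = 3.5; cz_2 = 4.75; w_2 = 2.25; d_2 = 3.5; cx_3 = 1.25; cy_3 = 3.5; cz_3 = 2; h_3 = 3.75; cx_4 = 7.25; cy_4 = 2.5; cz_4 = 4.75; cx_5 = 4; cy_5 = 7.25; cz_5 = 3.75; h_5 = 4.25; cx_6 = 4.25; cy_6 = 6.75; cz_6 = 2.5; w_6 = 2.25; d_6 = 2.75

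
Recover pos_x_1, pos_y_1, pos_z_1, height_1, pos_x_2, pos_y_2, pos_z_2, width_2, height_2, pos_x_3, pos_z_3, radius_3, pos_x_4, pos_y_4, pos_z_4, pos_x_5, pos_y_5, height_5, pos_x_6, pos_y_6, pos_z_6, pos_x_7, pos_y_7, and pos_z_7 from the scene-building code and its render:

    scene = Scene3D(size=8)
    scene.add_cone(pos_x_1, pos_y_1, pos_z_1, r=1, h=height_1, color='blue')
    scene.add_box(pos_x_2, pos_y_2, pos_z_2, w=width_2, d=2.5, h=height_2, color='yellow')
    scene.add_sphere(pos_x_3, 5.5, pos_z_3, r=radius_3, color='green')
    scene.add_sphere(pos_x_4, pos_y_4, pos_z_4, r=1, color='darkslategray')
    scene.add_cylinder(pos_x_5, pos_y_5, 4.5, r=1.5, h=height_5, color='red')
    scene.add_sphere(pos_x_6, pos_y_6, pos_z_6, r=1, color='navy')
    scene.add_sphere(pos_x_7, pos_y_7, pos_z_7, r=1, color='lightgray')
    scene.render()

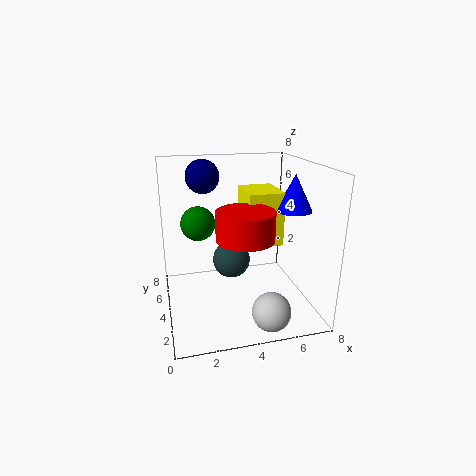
pos_x_1 = 7
pos_y_1 = 3.5
pos_z_1 = 5.5
height_1 = 2
pos_x_2 = 4.5
pos_y_2 = 3.5
pos_z_2 = 3.5
width_2 = 2
height_2 = 3
pos_x_3 = 2
pos_z_3 = 4.5
radius_3 = 1
pos_x_4 = 3.5
pos_y_4 = 3.5
pos_z_4 = 3
pos_x_5 = 4
pos_y_5 = 2.5
height_5 = 1.5
pos_x_6 = 2.5
pos_y_6 = 6.5
pos_z_6 = 7
pos_x_7 = 5
pos_y_7 = 1
pos_z_7 = 1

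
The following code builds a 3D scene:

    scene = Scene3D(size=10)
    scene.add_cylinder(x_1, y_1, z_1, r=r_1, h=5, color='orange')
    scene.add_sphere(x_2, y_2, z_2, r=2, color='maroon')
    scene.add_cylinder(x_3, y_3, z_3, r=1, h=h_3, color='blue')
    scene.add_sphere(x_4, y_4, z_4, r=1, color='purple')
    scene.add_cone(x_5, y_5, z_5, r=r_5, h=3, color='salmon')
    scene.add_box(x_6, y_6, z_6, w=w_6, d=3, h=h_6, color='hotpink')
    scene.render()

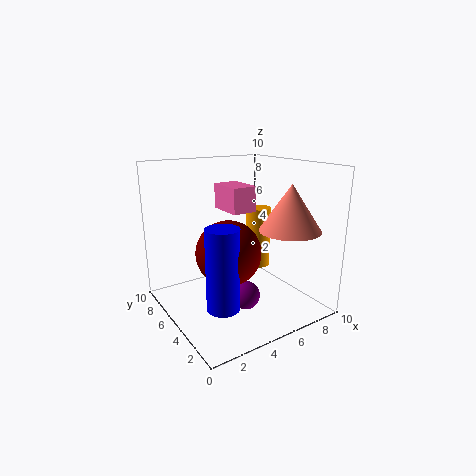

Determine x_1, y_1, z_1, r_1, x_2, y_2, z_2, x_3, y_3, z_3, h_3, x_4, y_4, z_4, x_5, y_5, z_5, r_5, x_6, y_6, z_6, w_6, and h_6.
x_1 = 9, y_1 = 8, z_1 = 1, r_1 = 1, x_2 = 3, y_2 = 3, z_2 = 5, x_3 = 2, y_3 = 2, z_3 = 2, h_3 = 5, x_4 = 5, y_4 = 4, z_4 = 1, x_5 = 7, y_5 = 2, z_5 = 6, r_5 = 2, x_6 = 6, y_6 = 7, z_6 = 6, w_6 = 2, h_6 = 2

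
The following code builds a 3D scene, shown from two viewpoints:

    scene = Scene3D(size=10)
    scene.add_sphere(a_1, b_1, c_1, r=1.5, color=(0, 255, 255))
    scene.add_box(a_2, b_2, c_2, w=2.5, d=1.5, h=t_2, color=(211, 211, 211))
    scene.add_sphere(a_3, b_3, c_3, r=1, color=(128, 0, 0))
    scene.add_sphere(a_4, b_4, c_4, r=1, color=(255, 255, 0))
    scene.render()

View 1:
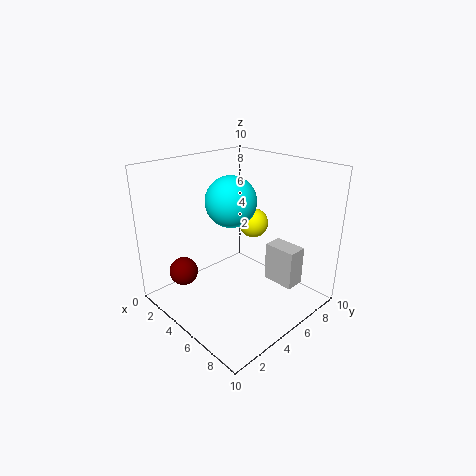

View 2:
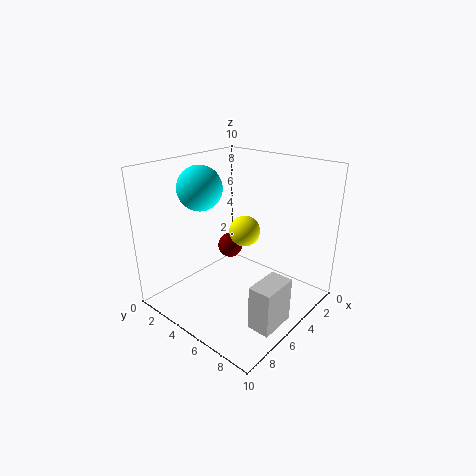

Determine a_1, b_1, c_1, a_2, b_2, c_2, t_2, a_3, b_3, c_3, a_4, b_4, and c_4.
a_1 = 6.5, b_1 = 3, c_1 = 8.5, a_2 = 5, b_2 = 8, c_2 = 0.5, t_2 = 3, a_3 = 2.5, b_3 = 2, c_3 = 2.5, a_4 = 5.5, b_4 = 6, c_4 = 6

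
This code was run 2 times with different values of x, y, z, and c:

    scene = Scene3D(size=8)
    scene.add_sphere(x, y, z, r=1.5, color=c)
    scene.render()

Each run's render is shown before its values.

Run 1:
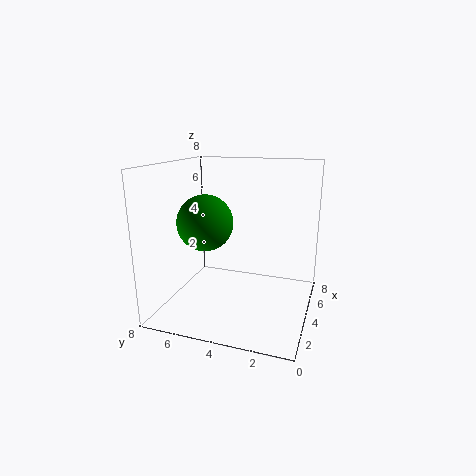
x = 3, y = 5.5, z = 5, c = 'green'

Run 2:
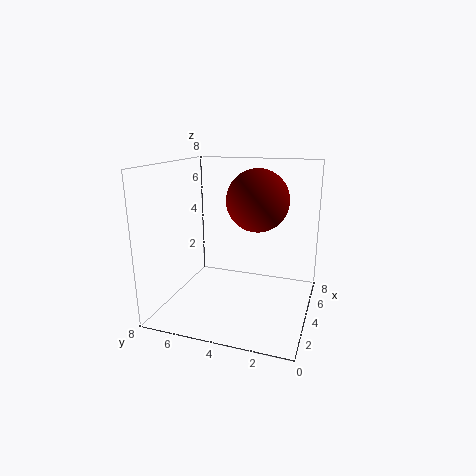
x = 2.5, y = 2.5, z = 6.5, c = 'maroon'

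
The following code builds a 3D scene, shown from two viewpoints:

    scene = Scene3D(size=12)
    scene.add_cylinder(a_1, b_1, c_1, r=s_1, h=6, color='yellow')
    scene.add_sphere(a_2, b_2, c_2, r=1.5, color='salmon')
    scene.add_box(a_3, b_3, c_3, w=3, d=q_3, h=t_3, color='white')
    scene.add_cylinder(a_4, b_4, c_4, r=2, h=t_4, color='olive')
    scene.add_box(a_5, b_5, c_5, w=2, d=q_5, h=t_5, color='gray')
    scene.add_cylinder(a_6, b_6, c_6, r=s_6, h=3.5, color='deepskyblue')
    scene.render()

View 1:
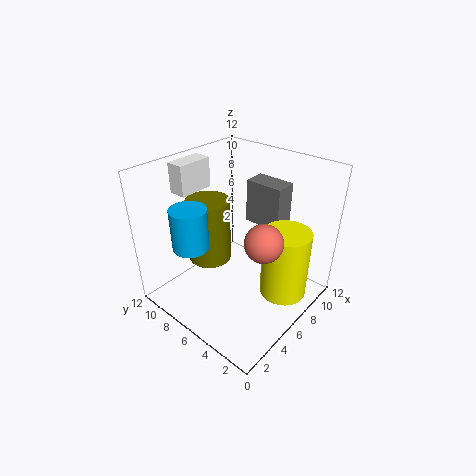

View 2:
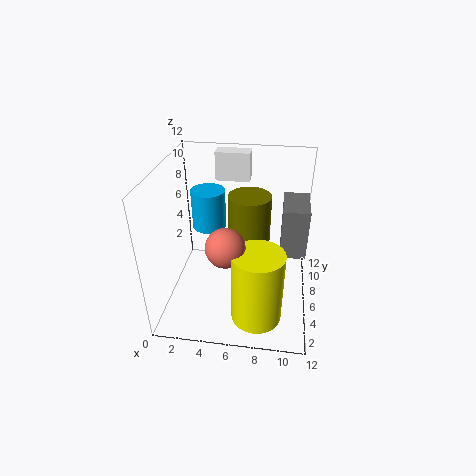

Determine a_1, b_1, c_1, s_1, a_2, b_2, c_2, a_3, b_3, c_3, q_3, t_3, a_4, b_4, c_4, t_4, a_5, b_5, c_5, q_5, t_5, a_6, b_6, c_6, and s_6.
a_1 = 8, b_1 = 2.5, c_1 = 1, s_1 = 2, a_2 = 5.5, b_2 = 3, c_2 = 7, a_3 = 3.5, b_3 = 9.5, c_3 = 9.5, q_3 = 1.5, t_3 = 2.5, a_4 = 6.5, b_4 = 10, c_4 = 2, t_4 = 6, a_5 = 9.5, b_5 = 4.5, c_5 = 5.5, q_5 = 3.5, t_5 = 4, a_6 = 3, b_6 = 8.5, c_6 = 5.5, s_6 = 1.5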